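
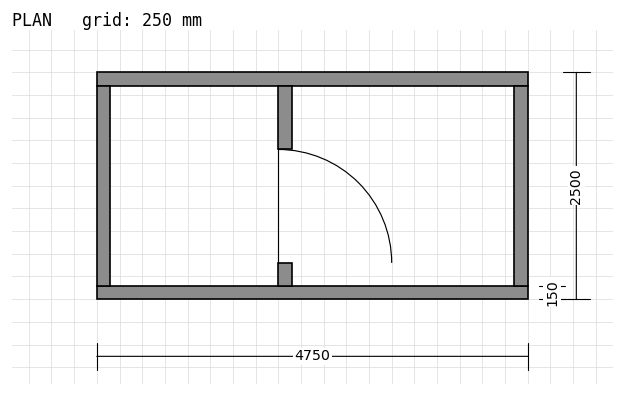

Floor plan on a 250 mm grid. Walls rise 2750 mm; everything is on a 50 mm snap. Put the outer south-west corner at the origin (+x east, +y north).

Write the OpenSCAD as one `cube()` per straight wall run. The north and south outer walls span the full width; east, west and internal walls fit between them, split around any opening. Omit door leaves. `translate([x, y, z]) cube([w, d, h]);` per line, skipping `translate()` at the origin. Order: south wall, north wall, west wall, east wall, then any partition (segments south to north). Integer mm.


cube([4750, 150, 2750]);
translate([0, 2350, 0]) cube([4750, 150, 2750]);
translate([0, 150, 0]) cube([150, 2200, 2750]);
translate([4600, 150, 0]) cube([150, 2200, 2750]);
translate([2000, 150, 0]) cube([150, 250, 2750]);
translate([2000, 1650, 0]) cube([150, 700, 2750]);


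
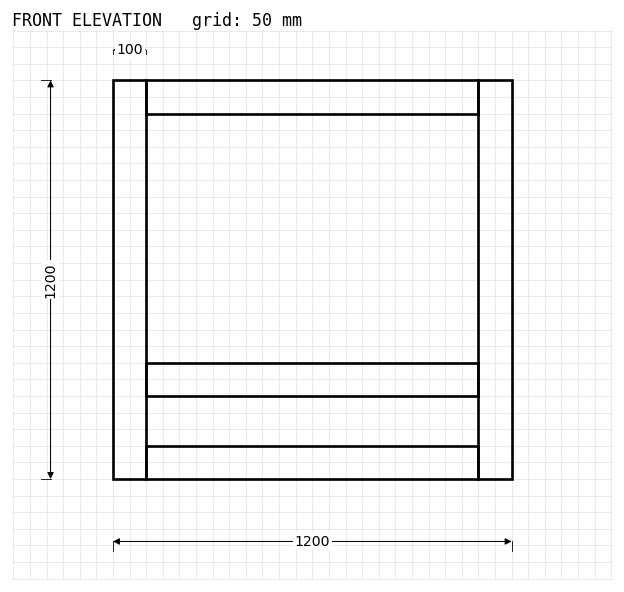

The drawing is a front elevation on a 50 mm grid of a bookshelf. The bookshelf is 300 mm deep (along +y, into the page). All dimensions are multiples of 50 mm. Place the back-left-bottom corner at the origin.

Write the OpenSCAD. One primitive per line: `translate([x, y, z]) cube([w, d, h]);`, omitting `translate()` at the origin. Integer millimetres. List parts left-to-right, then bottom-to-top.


cube([100, 300, 1200]);
translate([100, 0, 0]) cube([1000, 300, 100]);
translate([100, 0, 250]) cube([1000, 300, 100]);
translate([100, 0, 1100]) cube([1000, 300, 100]);
translate([1100, 0, 0]) cube([100, 300, 1200]);


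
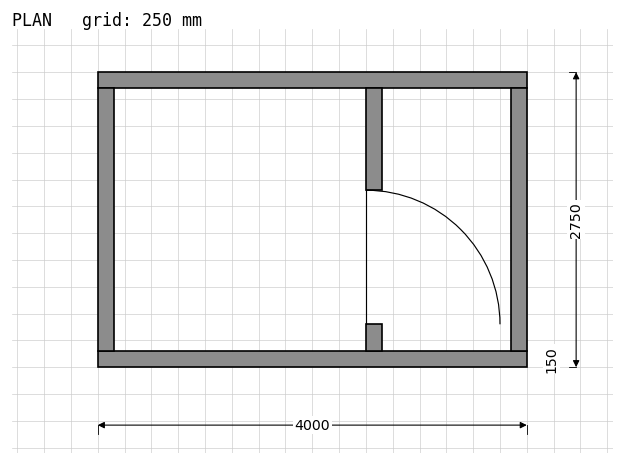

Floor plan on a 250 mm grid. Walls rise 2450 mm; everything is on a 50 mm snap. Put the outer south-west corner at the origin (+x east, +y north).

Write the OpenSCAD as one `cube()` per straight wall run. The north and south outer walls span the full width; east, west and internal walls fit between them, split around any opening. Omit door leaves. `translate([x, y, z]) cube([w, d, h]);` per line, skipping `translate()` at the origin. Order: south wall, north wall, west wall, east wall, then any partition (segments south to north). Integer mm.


cube([4000, 150, 2450]);
translate([0, 2600, 0]) cube([4000, 150, 2450]);
translate([0, 150, 0]) cube([150, 2450, 2450]);
translate([3850, 150, 0]) cube([150, 2450, 2450]);
translate([2500, 150, 0]) cube([150, 250, 2450]);
translate([2500, 1650, 0]) cube([150, 950, 2450]);


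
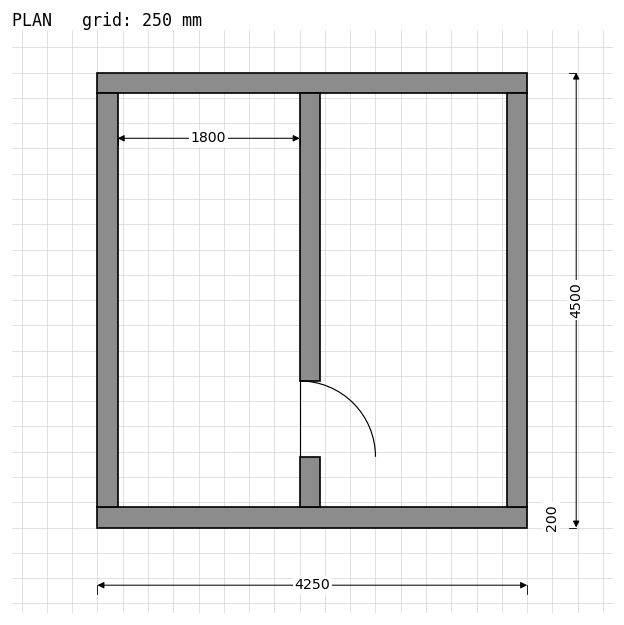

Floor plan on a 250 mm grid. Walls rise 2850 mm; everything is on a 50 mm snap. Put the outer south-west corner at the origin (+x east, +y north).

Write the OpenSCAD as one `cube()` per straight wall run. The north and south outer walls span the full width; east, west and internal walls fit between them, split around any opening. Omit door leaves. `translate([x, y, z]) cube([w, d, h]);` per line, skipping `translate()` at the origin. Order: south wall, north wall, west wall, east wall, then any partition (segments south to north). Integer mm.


cube([4250, 200, 2850]);
translate([0, 4300, 0]) cube([4250, 200, 2850]);
translate([0, 200, 0]) cube([200, 4100, 2850]);
translate([4050, 200, 0]) cube([200, 4100, 2850]);
translate([2000, 200, 0]) cube([200, 500, 2850]);
translate([2000, 1450, 0]) cube([200, 2850, 2850]);


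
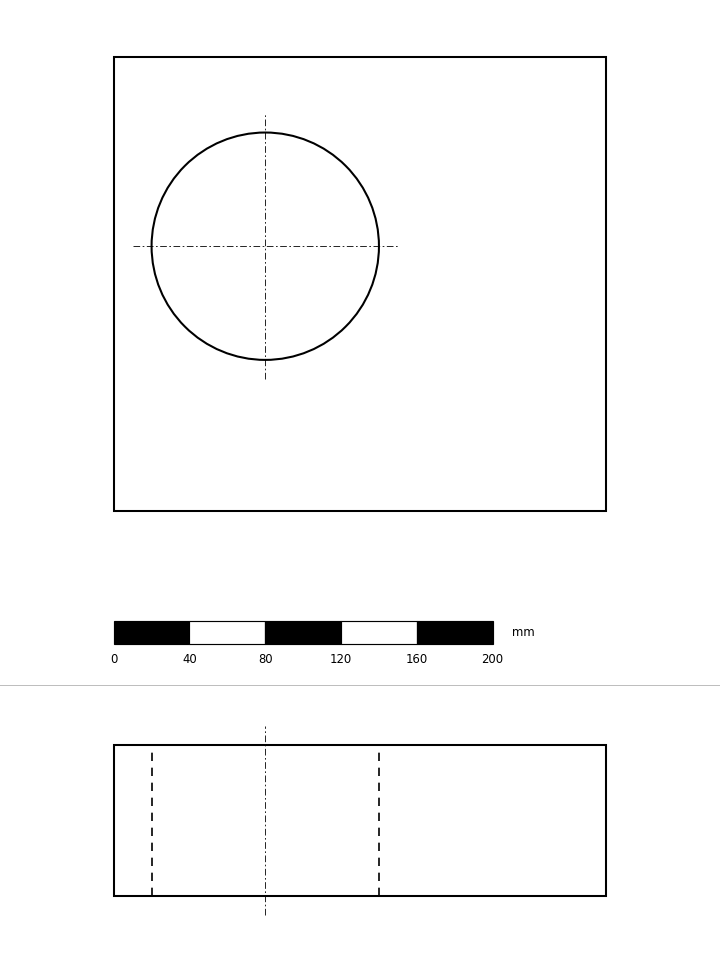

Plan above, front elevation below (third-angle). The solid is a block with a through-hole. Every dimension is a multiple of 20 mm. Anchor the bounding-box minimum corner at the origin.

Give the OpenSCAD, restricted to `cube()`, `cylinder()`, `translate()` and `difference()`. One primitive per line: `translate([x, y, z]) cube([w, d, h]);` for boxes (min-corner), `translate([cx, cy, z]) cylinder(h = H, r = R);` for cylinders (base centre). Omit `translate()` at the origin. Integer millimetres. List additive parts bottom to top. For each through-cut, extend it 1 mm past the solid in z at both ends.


difference() {
  cube([260, 240, 80]);
  translate([80, 140, -1]) cylinder(h = 82, r = 60);
}


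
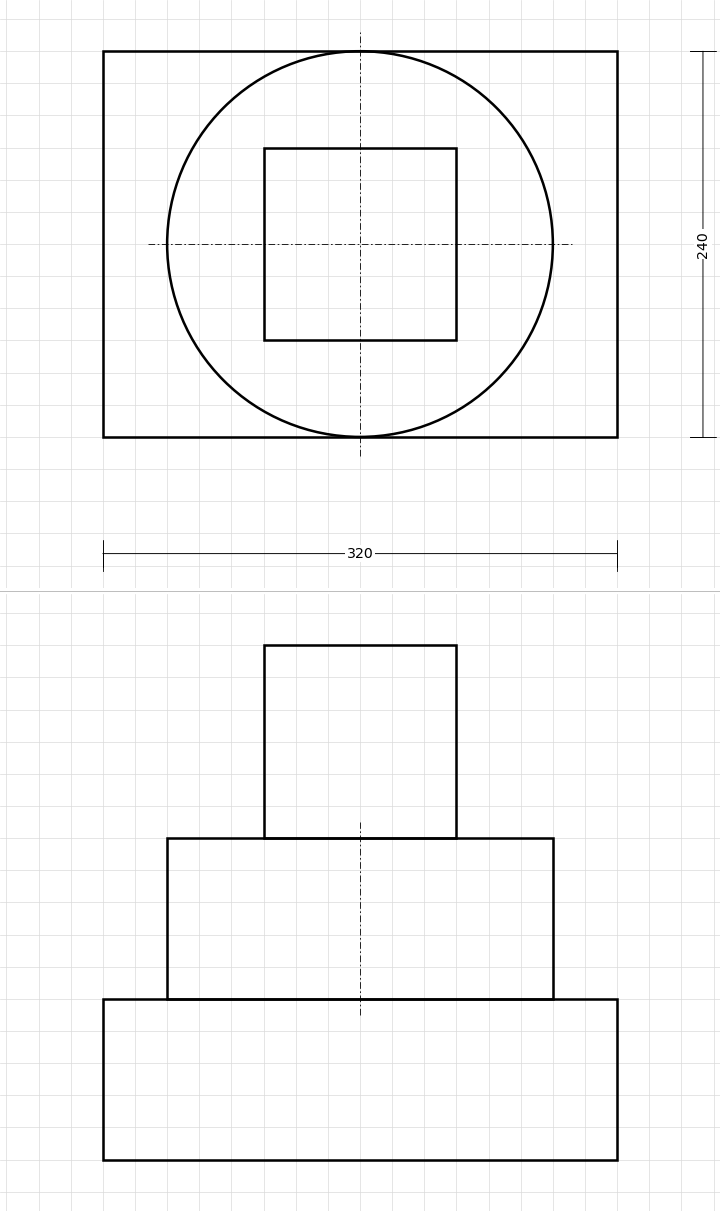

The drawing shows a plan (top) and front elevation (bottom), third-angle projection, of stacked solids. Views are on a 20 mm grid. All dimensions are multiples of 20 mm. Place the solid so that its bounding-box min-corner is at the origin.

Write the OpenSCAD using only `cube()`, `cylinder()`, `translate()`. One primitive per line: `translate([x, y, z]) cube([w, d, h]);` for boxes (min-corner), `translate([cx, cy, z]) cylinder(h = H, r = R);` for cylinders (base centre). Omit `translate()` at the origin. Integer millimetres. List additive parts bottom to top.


cube([320, 240, 100]);
translate([160, 120, 100]) cylinder(h = 100, r = 120);
translate([100, 60, 200]) cube([120, 120, 120]);


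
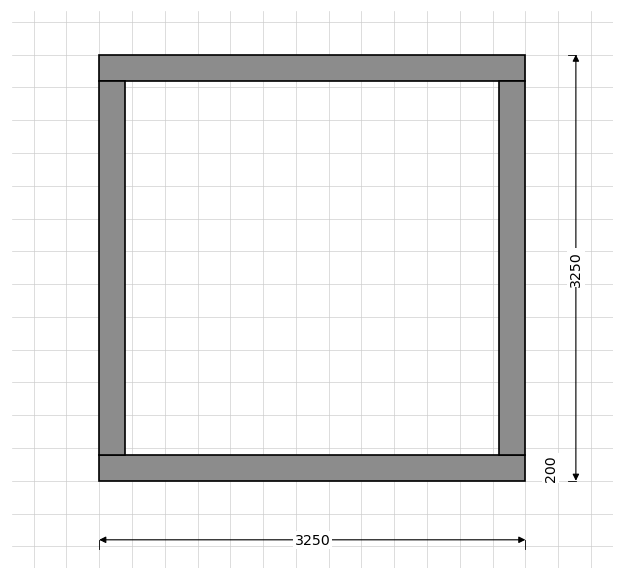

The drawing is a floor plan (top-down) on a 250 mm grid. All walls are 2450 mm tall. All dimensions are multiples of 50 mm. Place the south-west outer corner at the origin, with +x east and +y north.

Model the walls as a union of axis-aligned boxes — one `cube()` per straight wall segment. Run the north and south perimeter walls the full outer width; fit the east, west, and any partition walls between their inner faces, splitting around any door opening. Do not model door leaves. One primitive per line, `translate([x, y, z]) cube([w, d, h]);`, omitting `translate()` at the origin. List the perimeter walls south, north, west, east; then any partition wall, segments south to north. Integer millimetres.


cube([3250, 200, 2450]);
translate([0, 3050, 0]) cube([3250, 200, 2450]);
translate([0, 200, 0]) cube([200, 2850, 2450]);
translate([3050, 200, 0]) cube([200, 2850, 2450]);


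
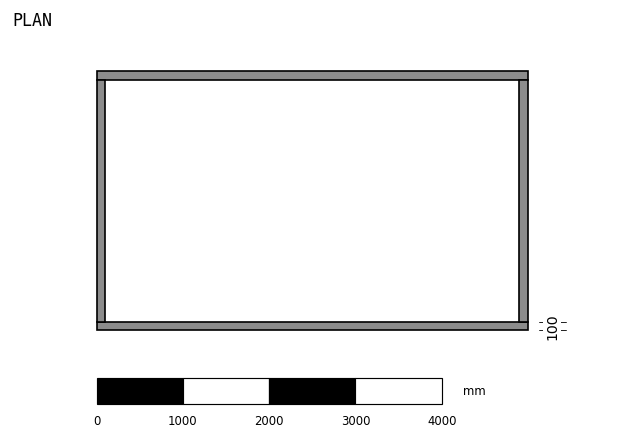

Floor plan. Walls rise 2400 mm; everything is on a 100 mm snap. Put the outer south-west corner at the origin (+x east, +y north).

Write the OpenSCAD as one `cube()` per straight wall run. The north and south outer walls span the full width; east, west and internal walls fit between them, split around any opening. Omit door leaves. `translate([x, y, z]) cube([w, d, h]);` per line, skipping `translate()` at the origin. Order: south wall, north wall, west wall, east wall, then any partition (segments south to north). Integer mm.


cube([5000, 100, 2400]);
translate([0, 2900, 0]) cube([5000, 100, 2400]);
translate([0, 100, 0]) cube([100, 2800, 2400]);
translate([4900, 100, 0]) cube([100, 2800, 2400]);


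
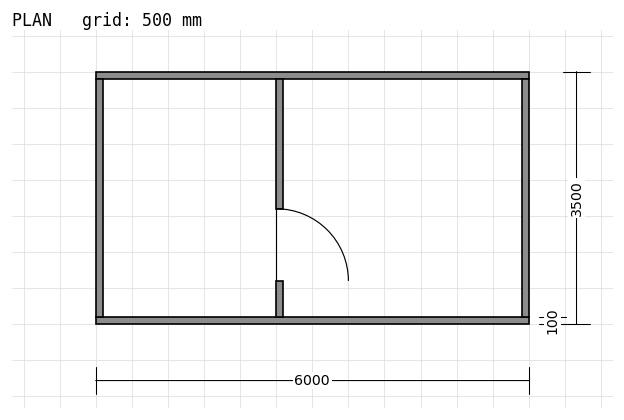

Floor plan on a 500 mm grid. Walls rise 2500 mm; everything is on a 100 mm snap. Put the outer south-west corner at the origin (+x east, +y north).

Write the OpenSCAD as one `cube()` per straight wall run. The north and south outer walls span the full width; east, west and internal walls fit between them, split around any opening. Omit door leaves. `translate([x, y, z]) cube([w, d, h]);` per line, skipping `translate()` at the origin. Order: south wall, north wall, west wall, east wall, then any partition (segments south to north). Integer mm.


cube([6000, 100, 2500]);
translate([0, 3400, 0]) cube([6000, 100, 2500]);
translate([0, 100, 0]) cube([100, 3300, 2500]);
translate([5900, 100, 0]) cube([100, 3300, 2500]);
translate([2500, 100, 0]) cube([100, 500, 2500]);
translate([2500, 1600, 0]) cube([100, 1800, 2500]);


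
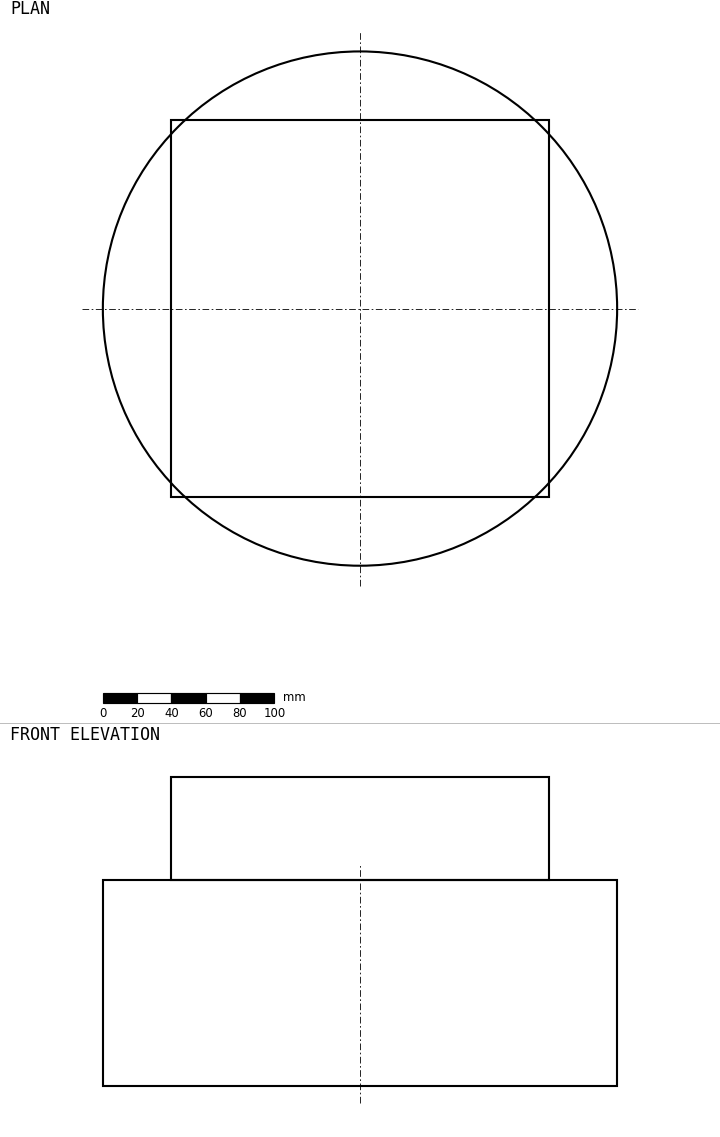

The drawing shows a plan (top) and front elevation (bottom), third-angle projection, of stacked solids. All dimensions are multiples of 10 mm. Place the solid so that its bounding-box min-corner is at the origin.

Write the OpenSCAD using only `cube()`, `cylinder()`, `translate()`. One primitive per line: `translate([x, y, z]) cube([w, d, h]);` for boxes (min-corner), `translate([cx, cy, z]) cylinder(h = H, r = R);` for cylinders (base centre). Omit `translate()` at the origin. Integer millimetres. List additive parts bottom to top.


translate([150, 150, 0]) cylinder(h = 120, r = 150);
translate([40, 40, 120]) cube([220, 220, 60]);


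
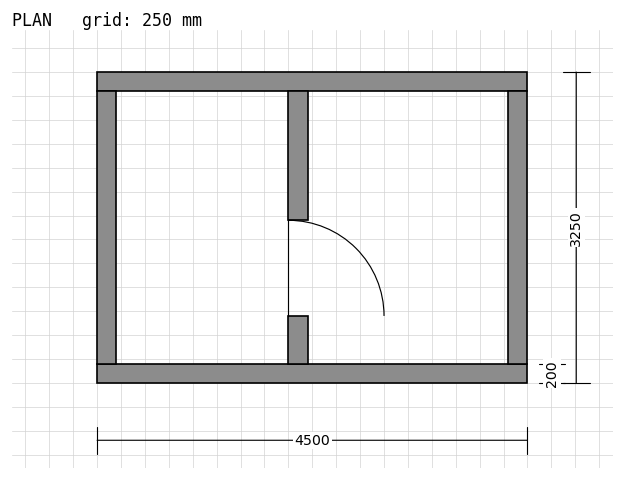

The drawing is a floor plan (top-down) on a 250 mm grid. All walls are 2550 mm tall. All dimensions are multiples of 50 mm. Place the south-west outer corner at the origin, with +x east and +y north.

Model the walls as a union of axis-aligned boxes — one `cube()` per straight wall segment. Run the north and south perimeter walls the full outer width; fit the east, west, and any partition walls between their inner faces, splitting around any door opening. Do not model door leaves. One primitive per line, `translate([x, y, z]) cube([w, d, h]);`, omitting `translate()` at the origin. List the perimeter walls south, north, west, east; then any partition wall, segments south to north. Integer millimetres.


cube([4500, 200, 2550]);
translate([0, 3050, 0]) cube([4500, 200, 2550]);
translate([0, 200, 0]) cube([200, 2850, 2550]);
translate([4300, 200, 0]) cube([200, 2850, 2550]);
translate([2000, 200, 0]) cube([200, 500, 2550]);
translate([2000, 1700, 0]) cube([200, 1350, 2550]);


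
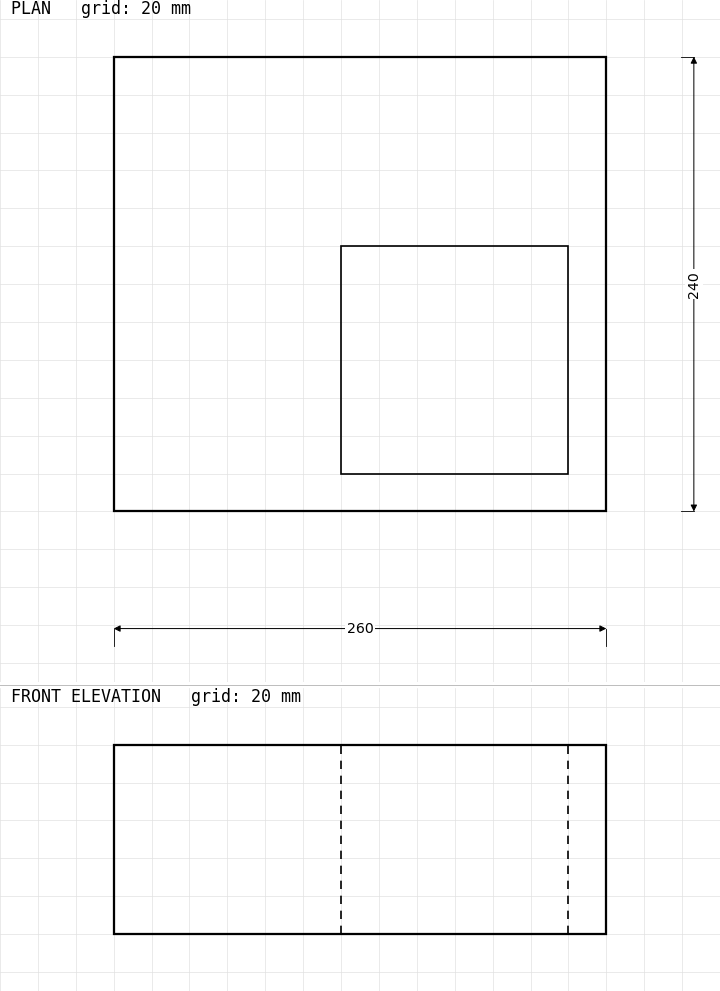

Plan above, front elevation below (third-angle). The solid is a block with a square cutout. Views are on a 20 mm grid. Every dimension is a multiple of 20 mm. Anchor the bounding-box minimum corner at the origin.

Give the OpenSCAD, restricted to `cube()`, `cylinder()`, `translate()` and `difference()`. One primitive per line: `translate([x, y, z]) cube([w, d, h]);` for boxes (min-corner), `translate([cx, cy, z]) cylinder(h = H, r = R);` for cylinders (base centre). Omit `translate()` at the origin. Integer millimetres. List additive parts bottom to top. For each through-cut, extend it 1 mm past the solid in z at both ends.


difference() {
  cube([260, 240, 100]);
  translate([120, 20, -1]) cube([120, 120, 102]);
}


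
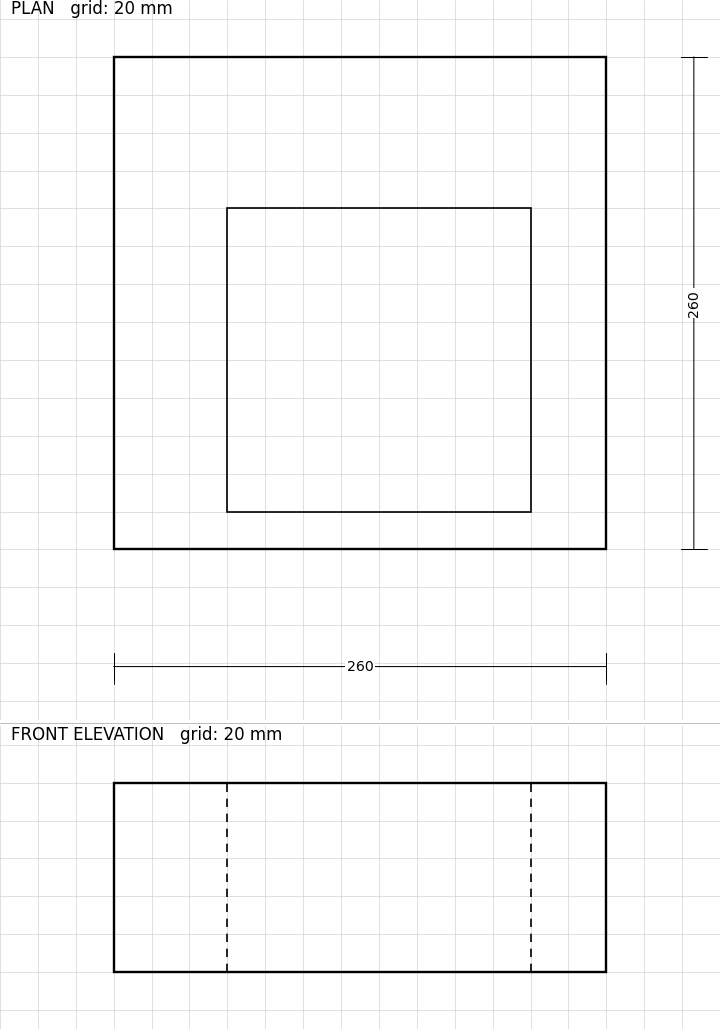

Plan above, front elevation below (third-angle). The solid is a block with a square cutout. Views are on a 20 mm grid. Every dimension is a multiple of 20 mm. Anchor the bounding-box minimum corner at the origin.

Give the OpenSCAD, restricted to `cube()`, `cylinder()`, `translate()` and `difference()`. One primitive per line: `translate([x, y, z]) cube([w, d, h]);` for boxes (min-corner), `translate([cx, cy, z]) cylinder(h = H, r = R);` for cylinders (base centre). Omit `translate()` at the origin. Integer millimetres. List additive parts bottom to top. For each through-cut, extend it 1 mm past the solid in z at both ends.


difference() {
  cube([260, 260, 100]);
  translate([60, 20, -1]) cube([160, 160, 102]);
}


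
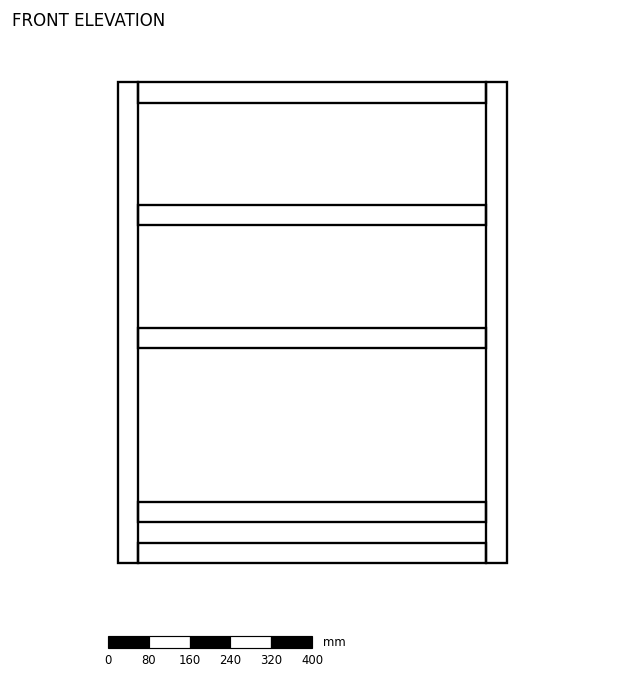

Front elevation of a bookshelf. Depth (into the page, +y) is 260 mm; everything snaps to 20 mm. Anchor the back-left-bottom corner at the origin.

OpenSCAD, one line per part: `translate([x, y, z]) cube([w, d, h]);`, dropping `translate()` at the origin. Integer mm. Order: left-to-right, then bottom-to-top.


cube([40, 260, 940]);
translate([40, 0, 0]) cube([680, 260, 40]);
translate([40, 0, 80]) cube([680, 260, 40]);
translate([40, 0, 420]) cube([680, 260, 40]);
translate([40, 0, 660]) cube([680, 260, 40]);
translate([40, 0, 900]) cube([680, 260, 40]);
translate([720, 0, 0]) cube([40, 260, 940]);


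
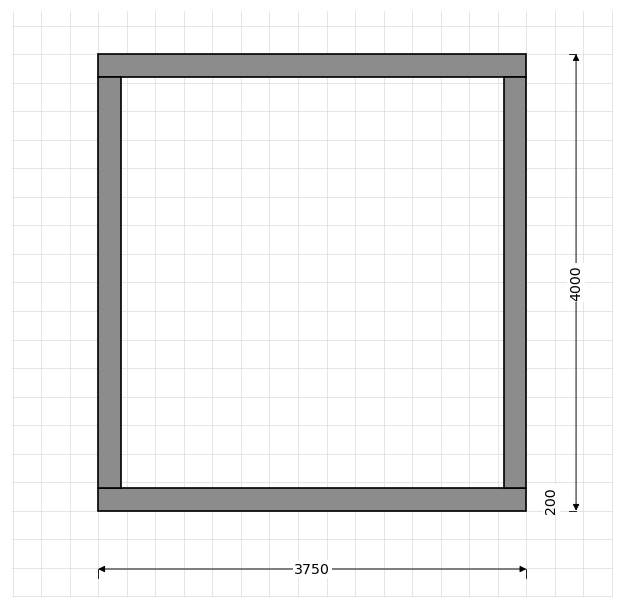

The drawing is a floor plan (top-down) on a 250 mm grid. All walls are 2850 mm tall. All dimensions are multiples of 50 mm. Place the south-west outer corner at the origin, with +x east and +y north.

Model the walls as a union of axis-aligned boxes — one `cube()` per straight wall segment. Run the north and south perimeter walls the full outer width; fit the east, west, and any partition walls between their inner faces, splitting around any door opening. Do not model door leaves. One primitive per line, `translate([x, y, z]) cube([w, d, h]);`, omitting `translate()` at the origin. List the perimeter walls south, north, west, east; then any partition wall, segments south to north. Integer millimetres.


cube([3750, 200, 2850]);
translate([0, 3800, 0]) cube([3750, 200, 2850]);
translate([0, 200, 0]) cube([200, 3600, 2850]);
translate([3550, 200, 0]) cube([200, 3600, 2850]);


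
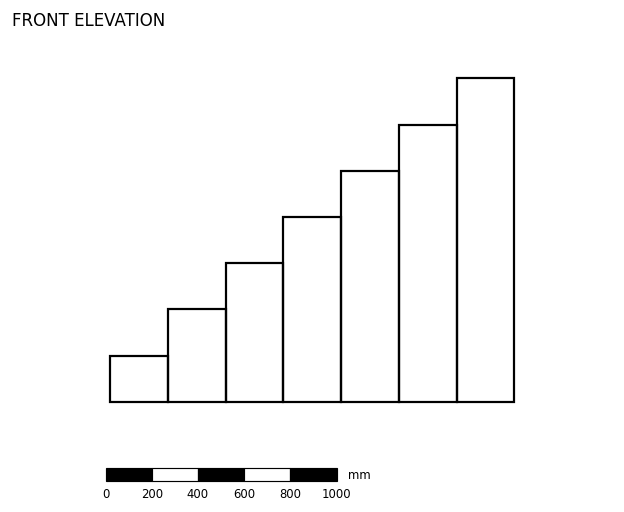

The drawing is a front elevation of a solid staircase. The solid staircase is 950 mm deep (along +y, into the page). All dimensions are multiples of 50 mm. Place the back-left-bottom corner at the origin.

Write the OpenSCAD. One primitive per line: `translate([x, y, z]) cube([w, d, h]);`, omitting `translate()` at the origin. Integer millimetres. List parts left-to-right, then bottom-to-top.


cube([250, 950, 200]);
translate([250, 0, 0]) cube([250, 950, 400]);
translate([500, 0, 0]) cube([250, 950, 600]);
translate([750, 0, 0]) cube([250, 950, 800]);
translate([1000, 0, 0]) cube([250, 950, 1000]);
translate([1250, 0, 0]) cube([250, 950, 1200]);
translate([1500, 0, 0]) cube([250, 950, 1400]);


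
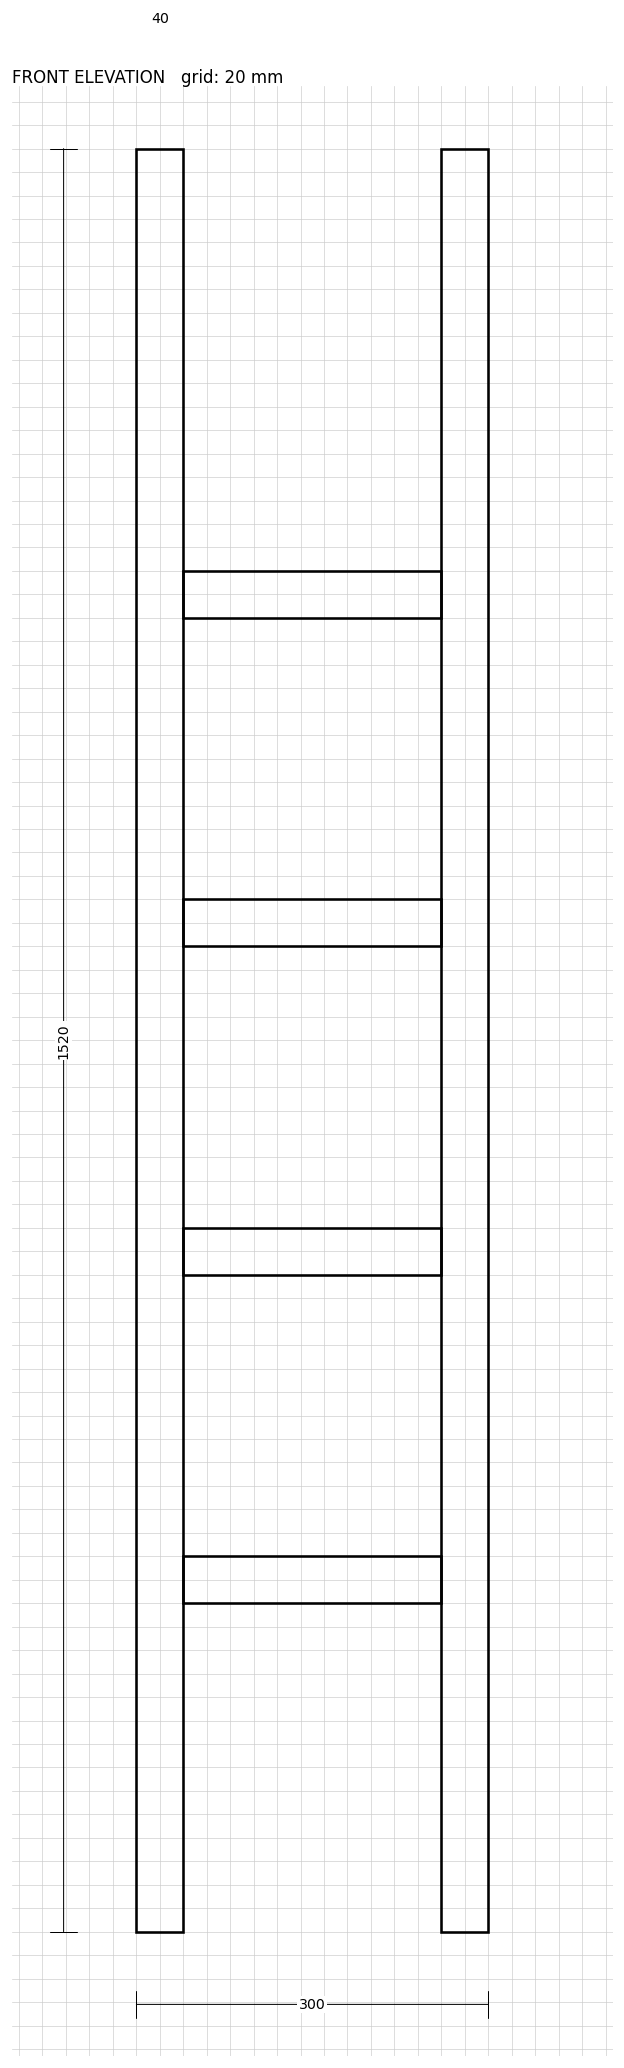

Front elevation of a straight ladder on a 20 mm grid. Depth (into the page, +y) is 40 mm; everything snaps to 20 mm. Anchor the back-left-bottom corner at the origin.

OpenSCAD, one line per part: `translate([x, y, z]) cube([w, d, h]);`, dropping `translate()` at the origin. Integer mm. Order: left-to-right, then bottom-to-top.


cube([40, 40, 1520]);
translate([40, 0, 280]) cube([220, 40, 40]);
translate([40, 0, 560]) cube([220, 40, 40]);
translate([40, 0, 840]) cube([220, 40, 40]);
translate([40, 0, 1120]) cube([220, 40, 40]);
translate([260, 0, 0]) cube([40, 40, 1520]);


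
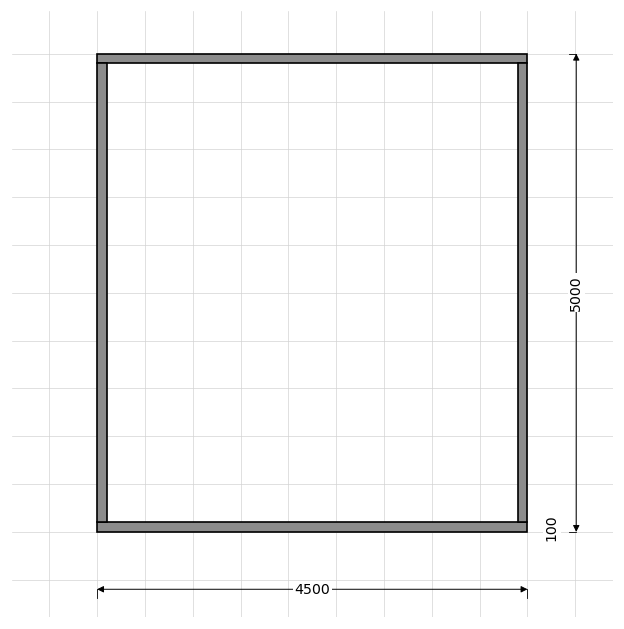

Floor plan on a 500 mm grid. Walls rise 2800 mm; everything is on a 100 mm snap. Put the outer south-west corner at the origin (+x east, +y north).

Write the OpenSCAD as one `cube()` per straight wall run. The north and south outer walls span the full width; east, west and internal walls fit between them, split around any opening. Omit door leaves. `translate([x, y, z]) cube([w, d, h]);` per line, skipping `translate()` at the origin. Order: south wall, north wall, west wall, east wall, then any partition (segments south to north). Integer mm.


cube([4500, 100, 2800]);
translate([0, 4900, 0]) cube([4500, 100, 2800]);
translate([0, 100, 0]) cube([100, 4800, 2800]);
translate([4400, 100, 0]) cube([100, 4800, 2800]);


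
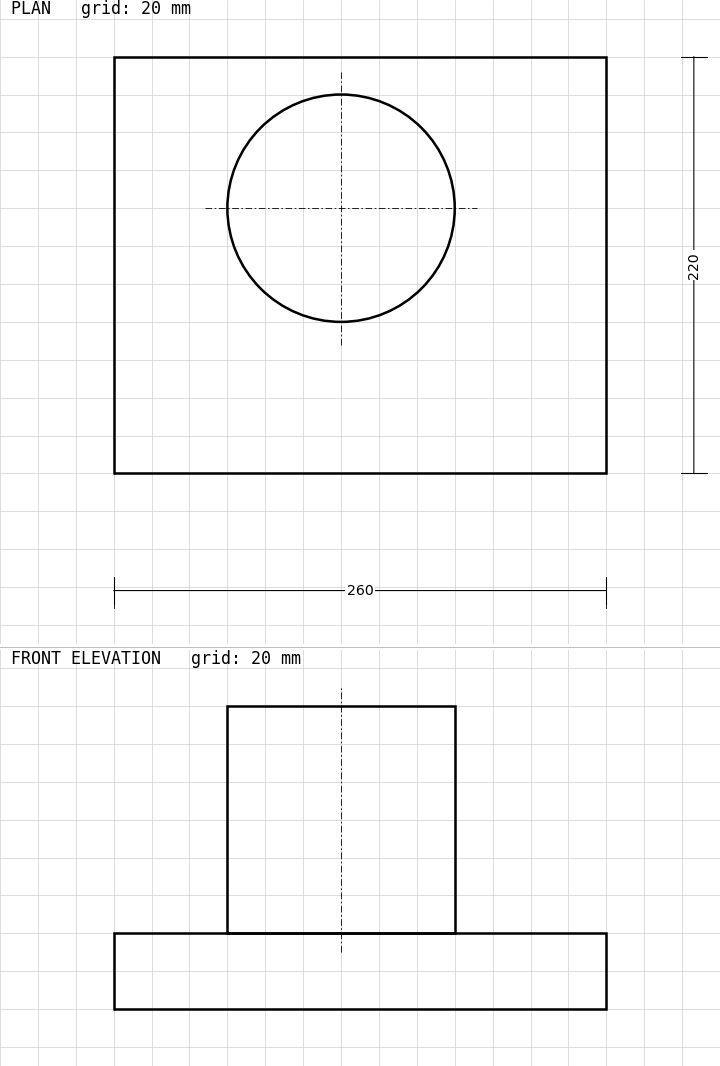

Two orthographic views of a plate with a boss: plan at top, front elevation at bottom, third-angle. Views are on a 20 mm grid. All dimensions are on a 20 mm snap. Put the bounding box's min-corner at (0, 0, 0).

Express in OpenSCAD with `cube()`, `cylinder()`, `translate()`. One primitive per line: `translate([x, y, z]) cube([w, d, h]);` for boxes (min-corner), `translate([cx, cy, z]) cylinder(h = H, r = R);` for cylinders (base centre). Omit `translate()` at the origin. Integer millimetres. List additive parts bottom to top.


cube([260, 220, 40]);
translate([120, 140, 40]) cylinder(h = 120, r = 60);


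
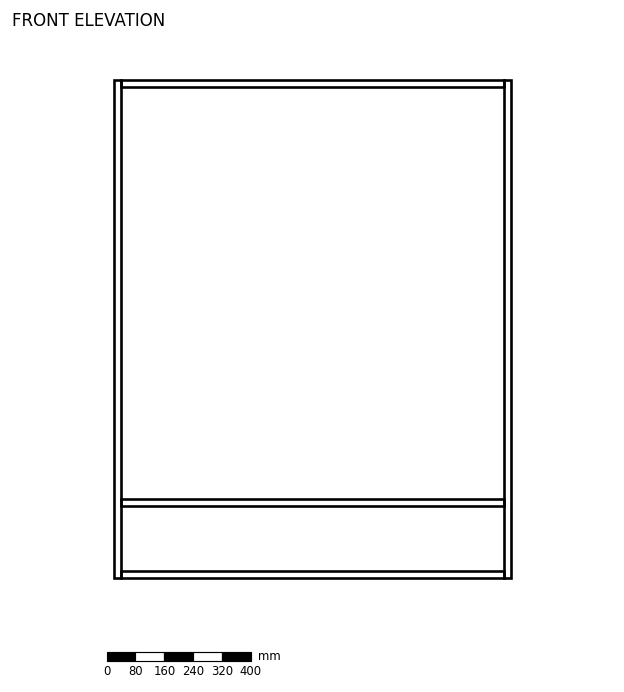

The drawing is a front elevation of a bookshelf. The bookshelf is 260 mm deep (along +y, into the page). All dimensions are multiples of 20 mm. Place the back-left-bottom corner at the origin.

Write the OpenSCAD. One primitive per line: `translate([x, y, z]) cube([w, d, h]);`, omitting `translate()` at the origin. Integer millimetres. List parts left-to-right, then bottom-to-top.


cube([20, 260, 1380]);
translate([20, 0, 0]) cube([1060, 260, 20]);
translate([20, 0, 200]) cube([1060, 260, 20]);
translate([20, 0, 1360]) cube([1060, 260, 20]);
translate([1080, 0, 0]) cube([20, 260, 1380]);


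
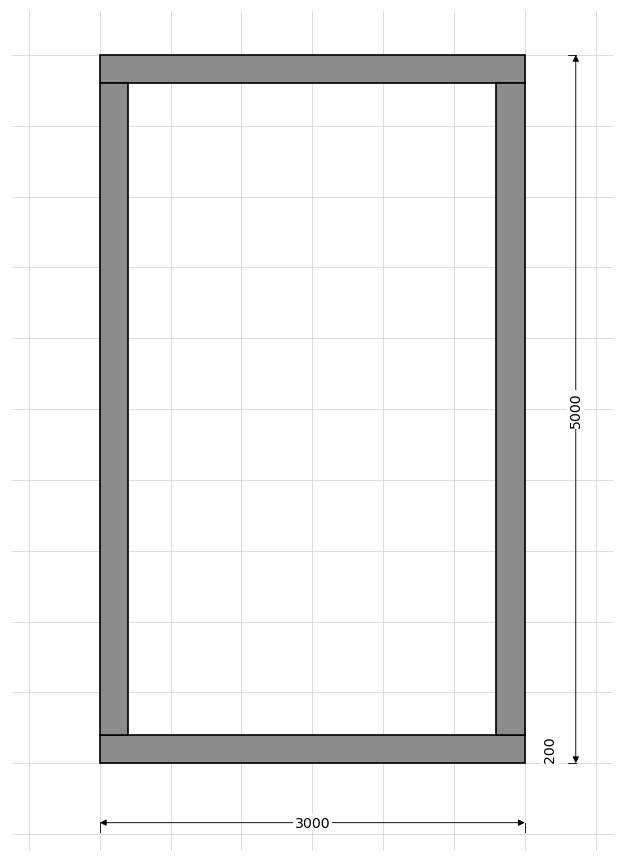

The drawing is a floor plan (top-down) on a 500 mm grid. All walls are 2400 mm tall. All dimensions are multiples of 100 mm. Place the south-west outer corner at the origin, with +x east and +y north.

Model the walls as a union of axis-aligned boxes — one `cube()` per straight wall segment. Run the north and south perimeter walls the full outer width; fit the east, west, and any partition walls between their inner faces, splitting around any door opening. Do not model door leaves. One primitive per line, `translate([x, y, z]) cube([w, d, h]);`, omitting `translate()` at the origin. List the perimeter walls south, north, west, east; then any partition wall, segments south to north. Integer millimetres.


cube([3000, 200, 2400]);
translate([0, 4800, 0]) cube([3000, 200, 2400]);
translate([0, 200, 0]) cube([200, 4600, 2400]);
translate([2800, 200, 0]) cube([200, 4600, 2400]);


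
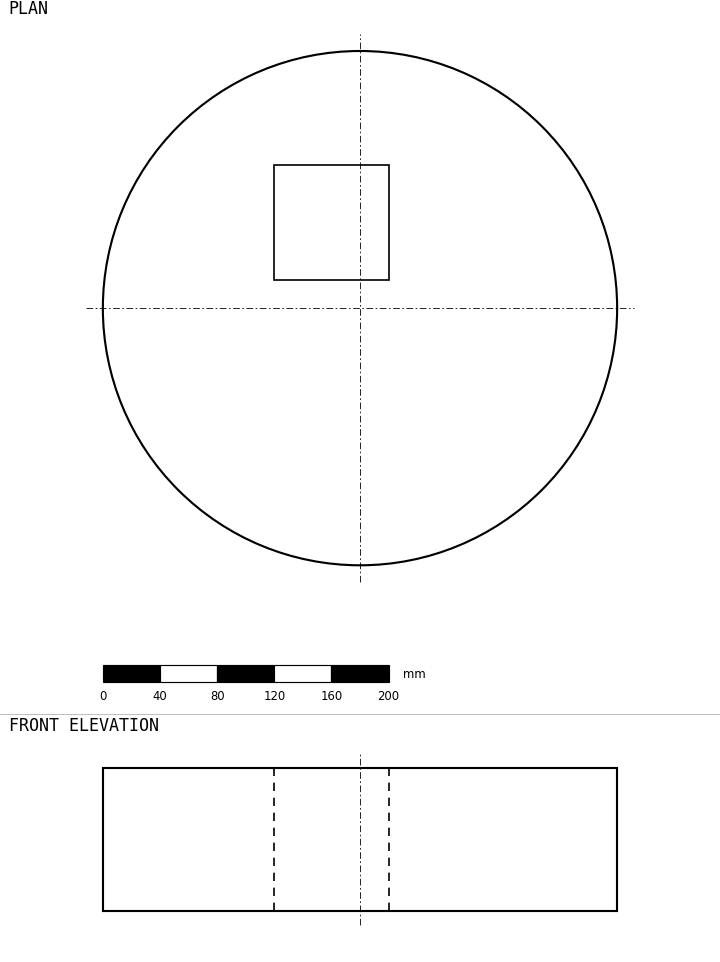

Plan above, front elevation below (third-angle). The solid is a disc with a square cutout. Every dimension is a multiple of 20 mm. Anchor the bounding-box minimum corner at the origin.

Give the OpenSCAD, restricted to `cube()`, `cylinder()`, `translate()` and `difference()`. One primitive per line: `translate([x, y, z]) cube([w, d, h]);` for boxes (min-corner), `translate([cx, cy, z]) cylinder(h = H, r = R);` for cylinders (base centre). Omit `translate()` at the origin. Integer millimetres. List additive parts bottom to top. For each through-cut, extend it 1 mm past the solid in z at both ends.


difference() {
  translate([180, 180, 0]) cylinder(h = 100, r = 180);
  translate([120, 200, -1]) cube([80, 80, 102]);
}


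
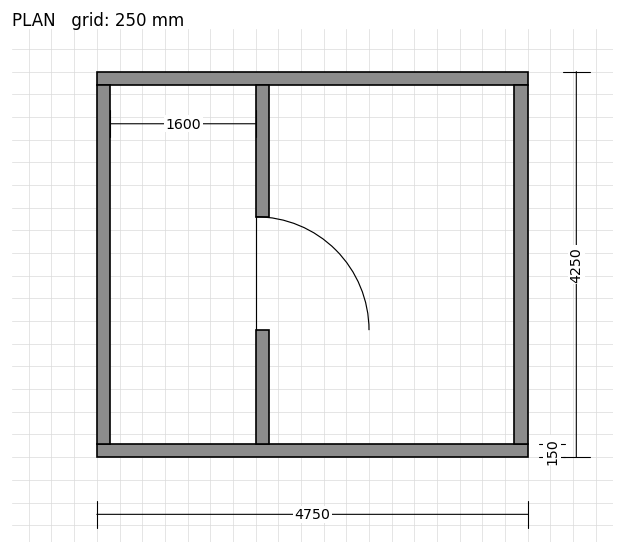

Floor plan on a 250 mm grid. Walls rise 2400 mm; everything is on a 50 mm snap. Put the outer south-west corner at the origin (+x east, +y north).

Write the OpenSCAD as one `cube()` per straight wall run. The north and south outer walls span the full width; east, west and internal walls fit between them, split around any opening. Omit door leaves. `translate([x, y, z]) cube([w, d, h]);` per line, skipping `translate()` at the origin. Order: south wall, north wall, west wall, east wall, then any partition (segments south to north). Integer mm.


cube([4750, 150, 2400]);
translate([0, 4100, 0]) cube([4750, 150, 2400]);
translate([0, 150, 0]) cube([150, 3950, 2400]);
translate([4600, 150, 0]) cube([150, 3950, 2400]);
translate([1750, 150, 0]) cube([150, 1250, 2400]);
translate([1750, 2650, 0]) cube([150, 1450, 2400]);


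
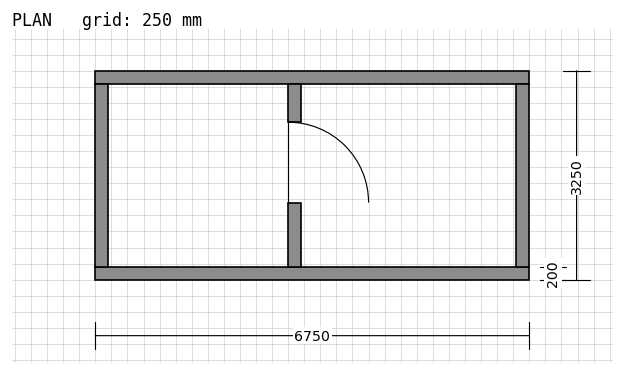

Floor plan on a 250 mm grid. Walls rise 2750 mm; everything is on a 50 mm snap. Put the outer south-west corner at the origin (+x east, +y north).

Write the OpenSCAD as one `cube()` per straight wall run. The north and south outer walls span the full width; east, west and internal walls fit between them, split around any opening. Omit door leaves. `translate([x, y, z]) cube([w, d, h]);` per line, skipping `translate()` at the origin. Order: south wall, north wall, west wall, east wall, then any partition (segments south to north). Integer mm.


cube([6750, 200, 2750]);
translate([0, 3050, 0]) cube([6750, 200, 2750]);
translate([0, 200, 0]) cube([200, 2850, 2750]);
translate([6550, 200, 0]) cube([200, 2850, 2750]);
translate([3000, 200, 0]) cube([200, 1000, 2750]);
translate([3000, 2450, 0]) cube([200, 600, 2750]);


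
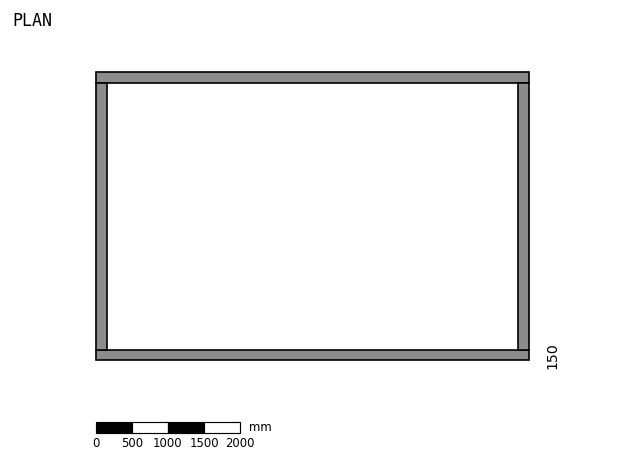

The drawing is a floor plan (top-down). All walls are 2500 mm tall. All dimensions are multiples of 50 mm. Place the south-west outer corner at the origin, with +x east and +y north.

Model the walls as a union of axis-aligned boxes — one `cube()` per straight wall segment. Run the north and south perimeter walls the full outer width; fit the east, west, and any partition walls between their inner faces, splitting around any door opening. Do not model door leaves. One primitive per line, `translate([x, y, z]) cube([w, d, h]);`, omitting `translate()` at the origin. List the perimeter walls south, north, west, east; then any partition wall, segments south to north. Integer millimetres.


cube([6000, 150, 2500]);
translate([0, 3850, 0]) cube([6000, 150, 2500]);
translate([0, 150, 0]) cube([150, 3700, 2500]);
translate([5850, 150, 0]) cube([150, 3700, 2500]);


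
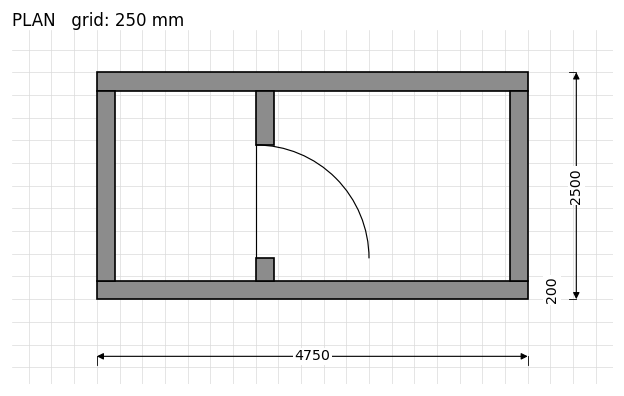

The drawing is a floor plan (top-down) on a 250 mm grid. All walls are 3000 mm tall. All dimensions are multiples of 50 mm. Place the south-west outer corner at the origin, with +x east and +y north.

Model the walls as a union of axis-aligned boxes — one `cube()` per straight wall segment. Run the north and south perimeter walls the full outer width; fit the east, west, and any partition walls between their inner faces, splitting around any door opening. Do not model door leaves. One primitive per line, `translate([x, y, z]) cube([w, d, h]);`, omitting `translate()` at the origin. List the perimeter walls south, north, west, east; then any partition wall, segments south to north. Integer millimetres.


cube([4750, 200, 3000]);
translate([0, 2300, 0]) cube([4750, 200, 3000]);
translate([0, 200, 0]) cube([200, 2100, 3000]);
translate([4550, 200, 0]) cube([200, 2100, 3000]);
translate([1750, 200, 0]) cube([200, 250, 3000]);
translate([1750, 1700, 0]) cube([200, 600, 3000]);


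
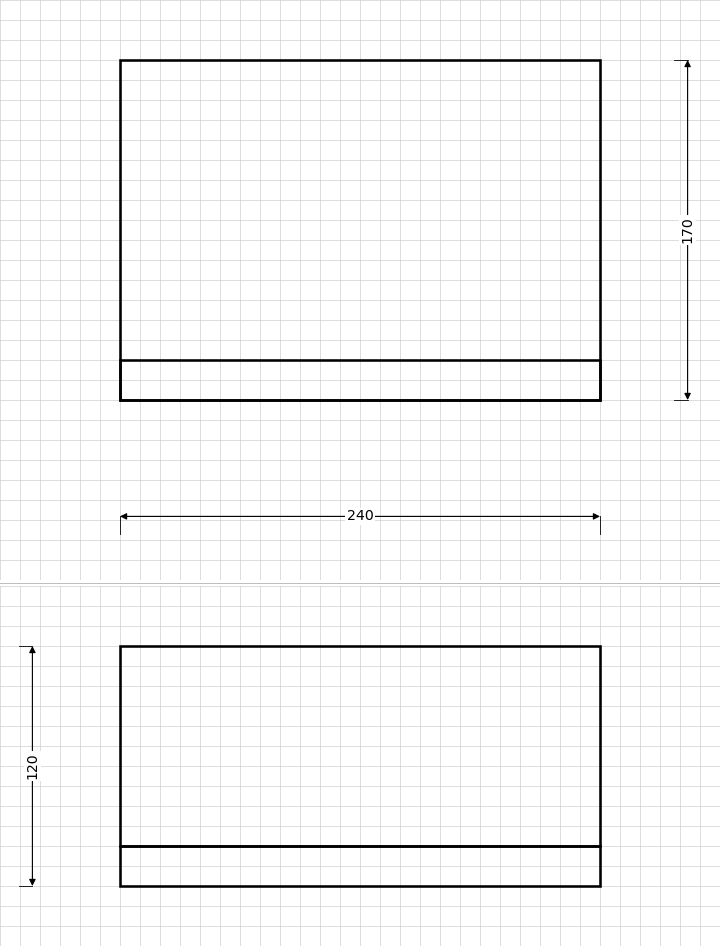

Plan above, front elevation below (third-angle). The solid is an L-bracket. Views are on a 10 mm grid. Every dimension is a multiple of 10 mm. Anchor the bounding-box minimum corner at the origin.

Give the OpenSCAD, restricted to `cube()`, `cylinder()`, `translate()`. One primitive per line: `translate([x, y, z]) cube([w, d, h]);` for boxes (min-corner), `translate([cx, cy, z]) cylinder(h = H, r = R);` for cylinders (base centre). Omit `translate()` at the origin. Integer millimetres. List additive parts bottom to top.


cube([240, 170, 20]);
translate([0, 0, 20]) cube([240, 20, 100]);


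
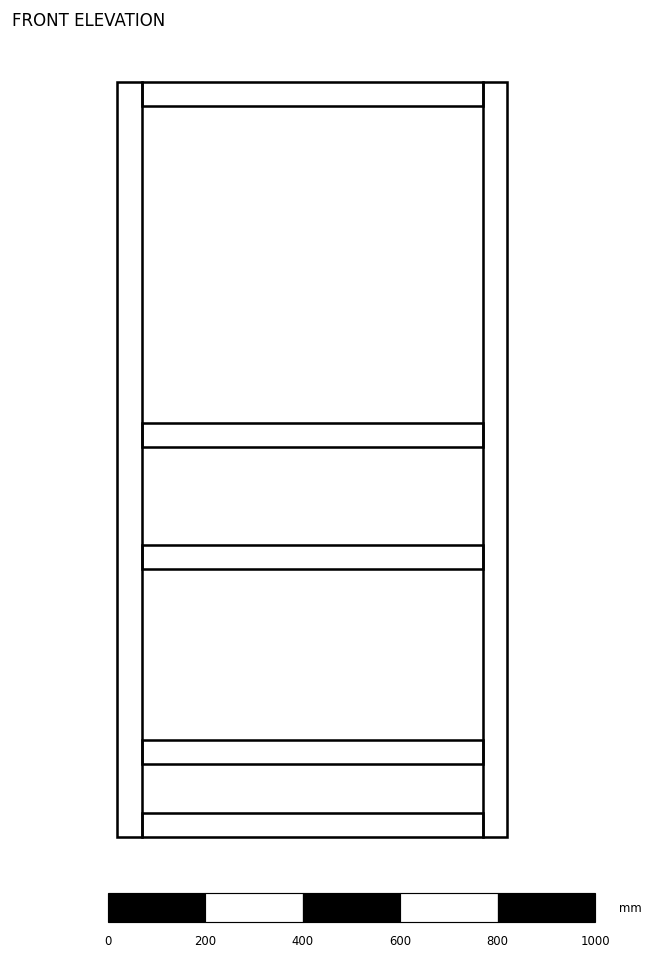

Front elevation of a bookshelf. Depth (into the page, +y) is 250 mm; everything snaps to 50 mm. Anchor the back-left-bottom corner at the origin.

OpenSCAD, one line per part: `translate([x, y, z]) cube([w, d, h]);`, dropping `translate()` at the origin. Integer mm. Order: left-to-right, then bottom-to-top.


cube([50, 250, 1550]);
translate([50, 0, 0]) cube([700, 250, 50]);
translate([50, 0, 150]) cube([700, 250, 50]);
translate([50, 0, 550]) cube([700, 250, 50]);
translate([50, 0, 800]) cube([700, 250, 50]);
translate([50, 0, 1500]) cube([700, 250, 50]);
translate([750, 0, 0]) cube([50, 250, 1550]);


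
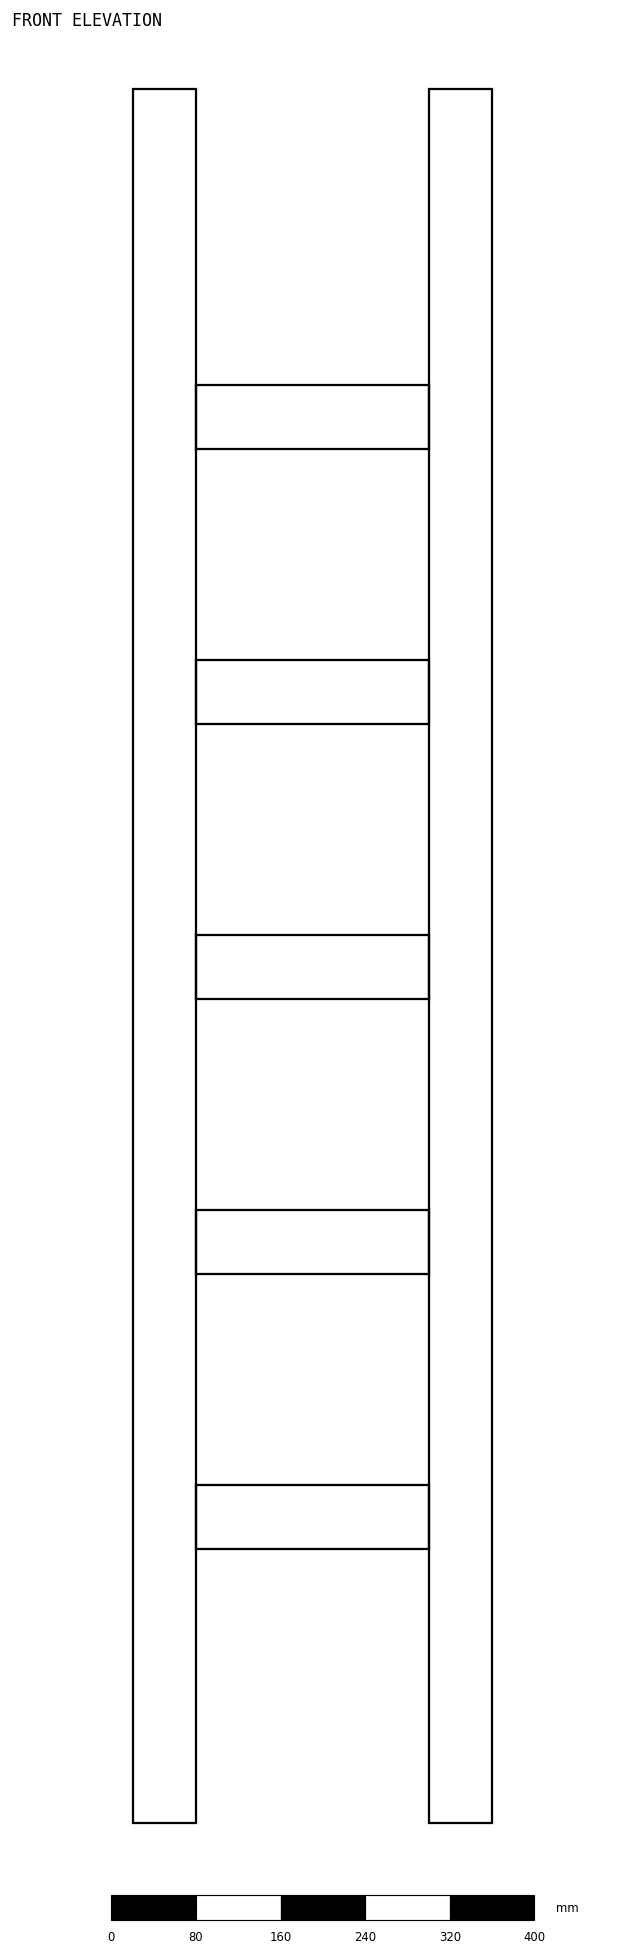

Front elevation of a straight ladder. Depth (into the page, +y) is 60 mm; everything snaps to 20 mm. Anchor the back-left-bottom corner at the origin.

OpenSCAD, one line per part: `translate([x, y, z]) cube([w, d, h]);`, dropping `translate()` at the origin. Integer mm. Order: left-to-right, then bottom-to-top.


cube([60, 60, 1640]);
translate([60, 0, 260]) cube([220, 60, 60]);
translate([60, 0, 520]) cube([220, 60, 60]);
translate([60, 0, 780]) cube([220, 60, 60]);
translate([60, 0, 1040]) cube([220, 60, 60]);
translate([60, 0, 1300]) cube([220, 60, 60]);
translate([280, 0, 0]) cube([60, 60, 1640]);


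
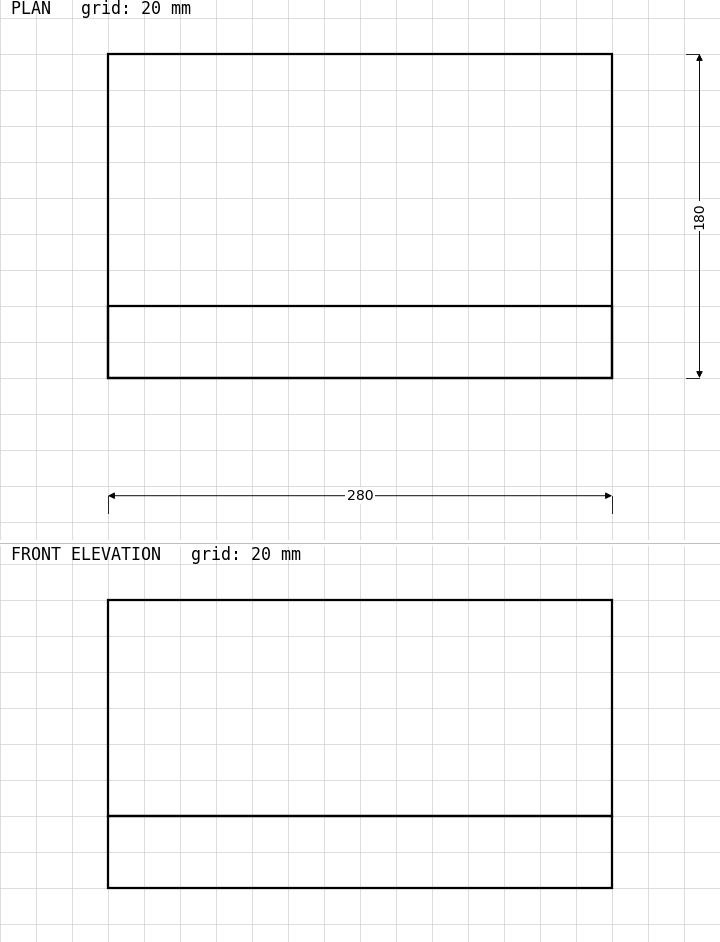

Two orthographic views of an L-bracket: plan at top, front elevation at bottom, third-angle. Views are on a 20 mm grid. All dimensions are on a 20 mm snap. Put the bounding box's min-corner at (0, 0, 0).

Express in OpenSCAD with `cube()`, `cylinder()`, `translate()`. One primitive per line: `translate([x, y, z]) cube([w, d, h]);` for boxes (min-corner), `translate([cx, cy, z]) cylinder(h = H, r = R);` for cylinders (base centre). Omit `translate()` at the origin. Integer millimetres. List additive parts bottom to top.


cube([280, 180, 40]);
translate([0, 0, 40]) cube([280, 40, 120]);


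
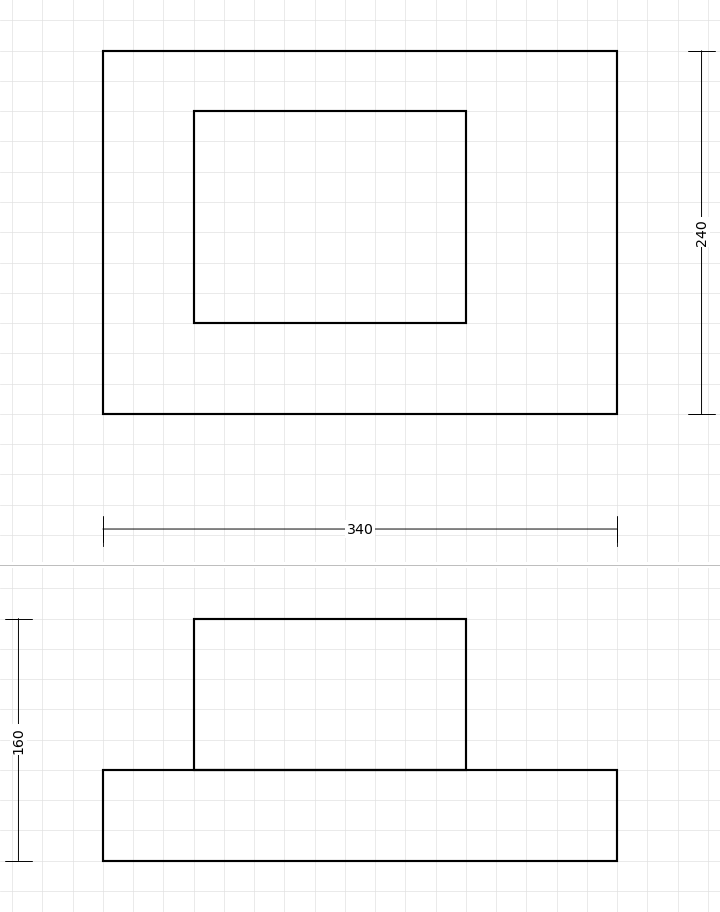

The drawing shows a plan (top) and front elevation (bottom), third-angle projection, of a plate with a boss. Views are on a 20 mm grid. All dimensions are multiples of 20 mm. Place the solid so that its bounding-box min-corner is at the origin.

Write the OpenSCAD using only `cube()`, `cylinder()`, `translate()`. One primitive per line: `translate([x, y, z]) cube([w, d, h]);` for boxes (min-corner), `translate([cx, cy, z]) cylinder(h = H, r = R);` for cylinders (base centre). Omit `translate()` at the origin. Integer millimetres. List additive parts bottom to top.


cube([340, 240, 60]);
translate([60, 60, 60]) cube([180, 140, 100]);


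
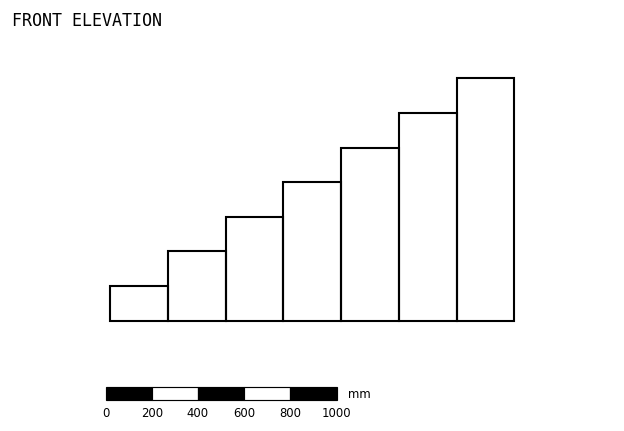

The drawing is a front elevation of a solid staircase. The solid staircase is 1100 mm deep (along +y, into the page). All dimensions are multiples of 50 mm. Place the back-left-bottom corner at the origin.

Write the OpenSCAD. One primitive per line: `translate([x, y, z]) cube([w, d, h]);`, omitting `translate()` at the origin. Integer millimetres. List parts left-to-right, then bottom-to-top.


cube([250, 1100, 150]);
translate([250, 0, 0]) cube([250, 1100, 300]);
translate([500, 0, 0]) cube([250, 1100, 450]);
translate([750, 0, 0]) cube([250, 1100, 600]);
translate([1000, 0, 0]) cube([250, 1100, 750]);
translate([1250, 0, 0]) cube([250, 1100, 900]);
translate([1500, 0, 0]) cube([250, 1100, 1050]);


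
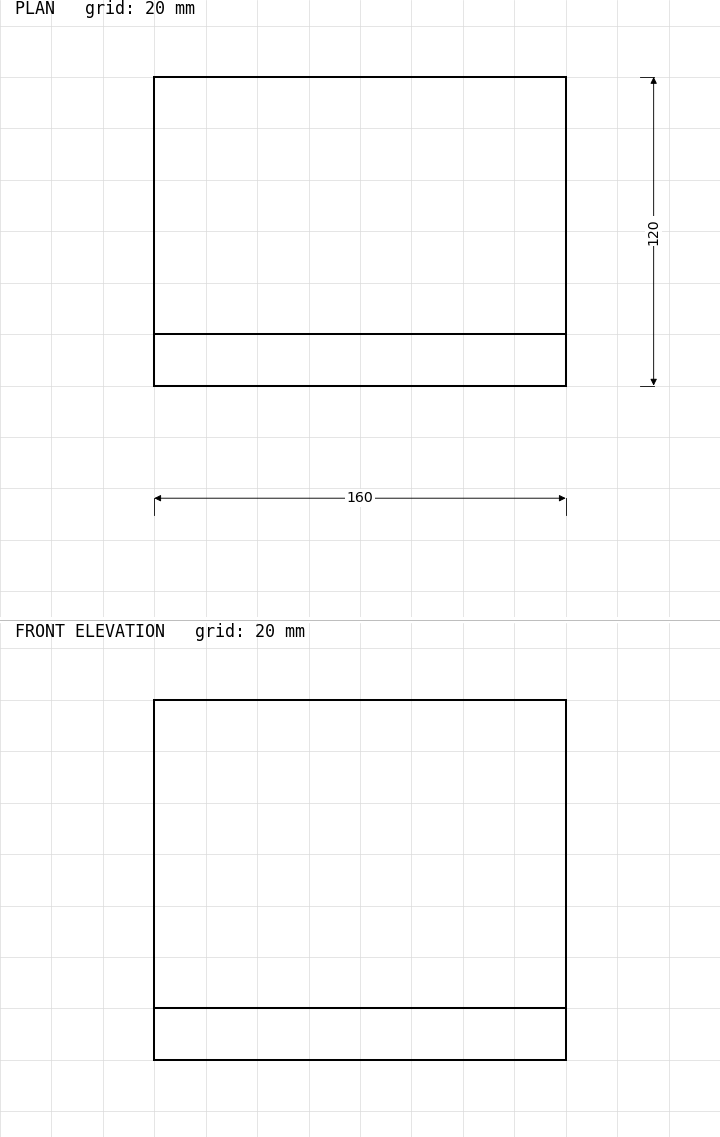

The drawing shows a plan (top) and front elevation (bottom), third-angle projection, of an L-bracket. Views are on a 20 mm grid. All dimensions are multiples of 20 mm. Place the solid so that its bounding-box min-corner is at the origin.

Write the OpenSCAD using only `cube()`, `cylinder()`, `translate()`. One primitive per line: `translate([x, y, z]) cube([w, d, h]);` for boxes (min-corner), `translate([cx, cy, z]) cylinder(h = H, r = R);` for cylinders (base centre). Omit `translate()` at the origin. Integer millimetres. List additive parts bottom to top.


cube([160, 120, 20]);
translate([0, 0, 20]) cube([160, 20, 120]);


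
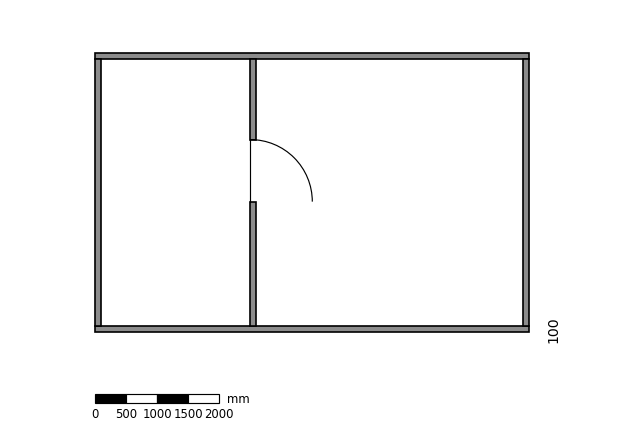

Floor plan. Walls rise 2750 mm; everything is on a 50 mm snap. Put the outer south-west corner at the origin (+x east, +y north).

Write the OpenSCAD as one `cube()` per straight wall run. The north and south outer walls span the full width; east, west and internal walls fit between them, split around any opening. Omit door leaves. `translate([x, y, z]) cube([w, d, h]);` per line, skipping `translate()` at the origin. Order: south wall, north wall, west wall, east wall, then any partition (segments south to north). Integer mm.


cube([7000, 100, 2750]);
translate([0, 4400, 0]) cube([7000, 100, 2750]);
translate([0, 100, 0]) cube([100, 4300, 2750]);
translate([6900, 100, 0]) cube([100, 4300, 2750]);
translate([2500, 100, 0]) cube([100, 2000, 2750]);
translate([2500, 3100, 0]) cube([100, 1300, 2750]);


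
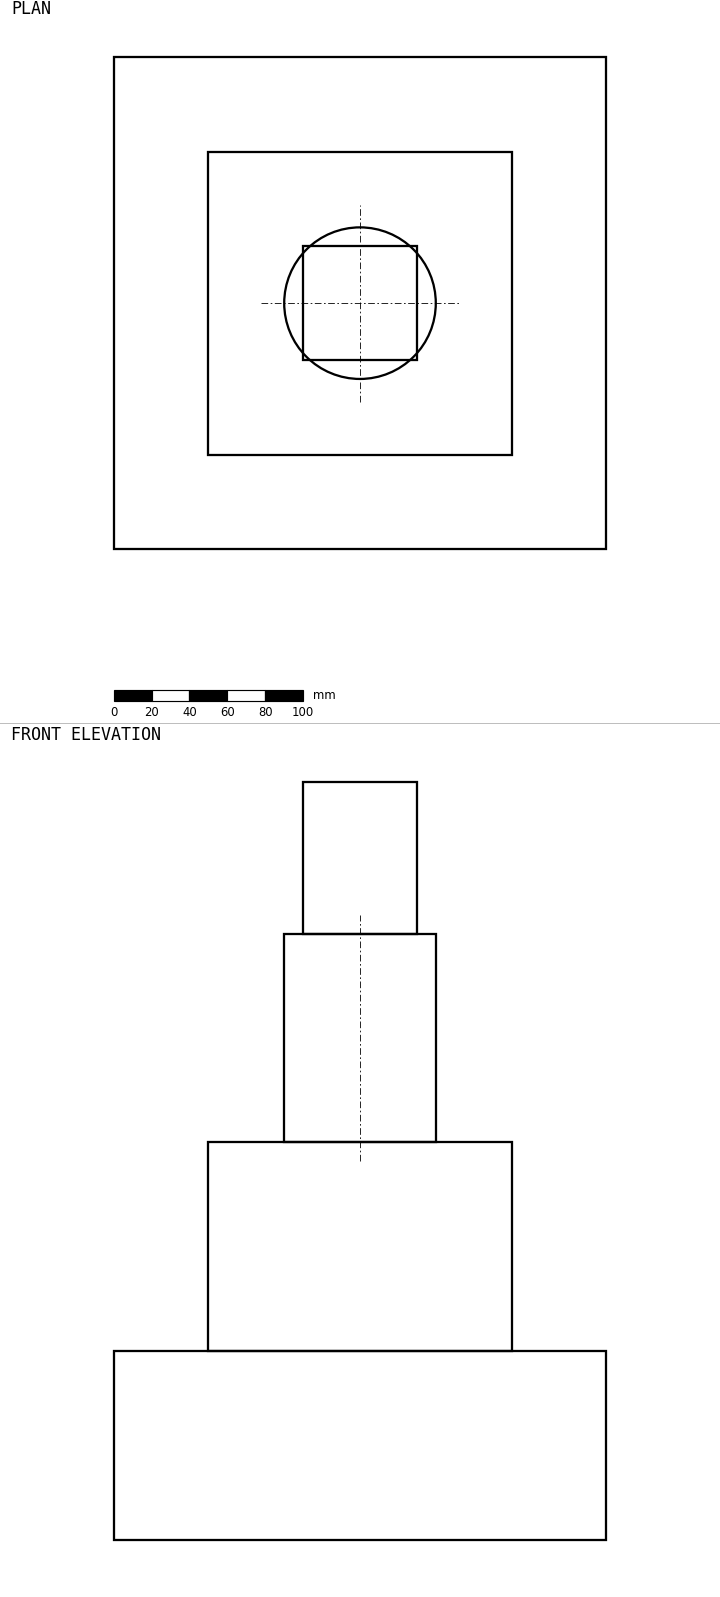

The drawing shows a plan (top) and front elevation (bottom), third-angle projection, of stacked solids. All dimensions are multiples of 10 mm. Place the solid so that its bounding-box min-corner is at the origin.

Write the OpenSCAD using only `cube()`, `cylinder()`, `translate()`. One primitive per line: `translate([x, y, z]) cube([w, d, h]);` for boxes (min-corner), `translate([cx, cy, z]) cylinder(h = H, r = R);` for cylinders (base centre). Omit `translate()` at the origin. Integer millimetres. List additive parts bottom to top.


cube([260, 260, 100]);
translate([50, 50, 100]) cube([160, 160, 110]);
translate([130, 130, 210]) cylinder(h = 110, r = 40);
translate([100, 100, 320]) cube([60, 60, 80]);


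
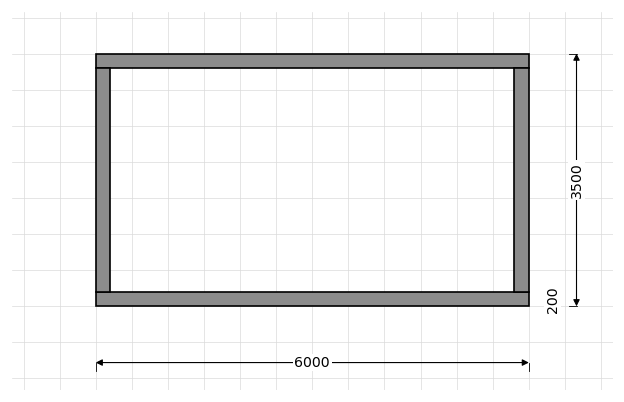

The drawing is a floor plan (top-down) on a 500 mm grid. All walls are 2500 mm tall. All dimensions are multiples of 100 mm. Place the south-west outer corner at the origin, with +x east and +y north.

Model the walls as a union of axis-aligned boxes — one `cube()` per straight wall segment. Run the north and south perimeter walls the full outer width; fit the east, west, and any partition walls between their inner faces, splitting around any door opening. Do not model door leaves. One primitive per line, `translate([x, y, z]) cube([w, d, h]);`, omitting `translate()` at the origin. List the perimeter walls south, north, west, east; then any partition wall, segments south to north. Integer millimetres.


cube([6000, 200, 2500]);
translate([0, 3300, 0]) cube([6000, 200, 2500]);
translate([0, 200, 0]) cube([200, 3100, 2500]);
translate([5800, 200, 0]) cube([200, 3100, 2500]);


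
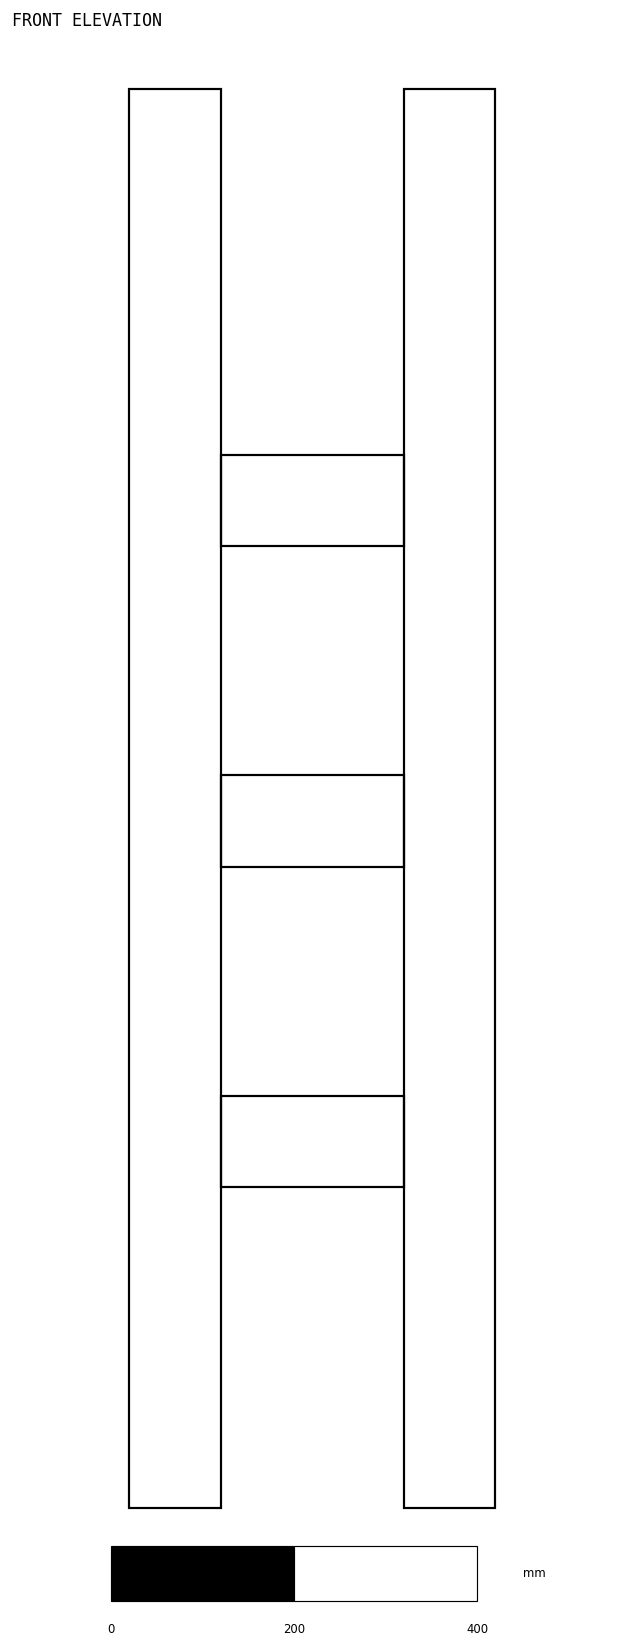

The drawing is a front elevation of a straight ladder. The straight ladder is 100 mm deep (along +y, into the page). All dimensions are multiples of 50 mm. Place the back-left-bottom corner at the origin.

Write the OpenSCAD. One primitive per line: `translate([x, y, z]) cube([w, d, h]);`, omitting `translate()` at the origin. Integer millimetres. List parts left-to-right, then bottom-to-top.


cube([100, 100, 1550]);
translate([100, 0, 350]) cube([200, 100, 100]);
translate([100, 0, 700]) cube([200, 100, 100]);
translate([100, 0, 1050]) cube([200, 100, 100]);
translate([300, 0, 0]) cube([100, 100, 1550]);


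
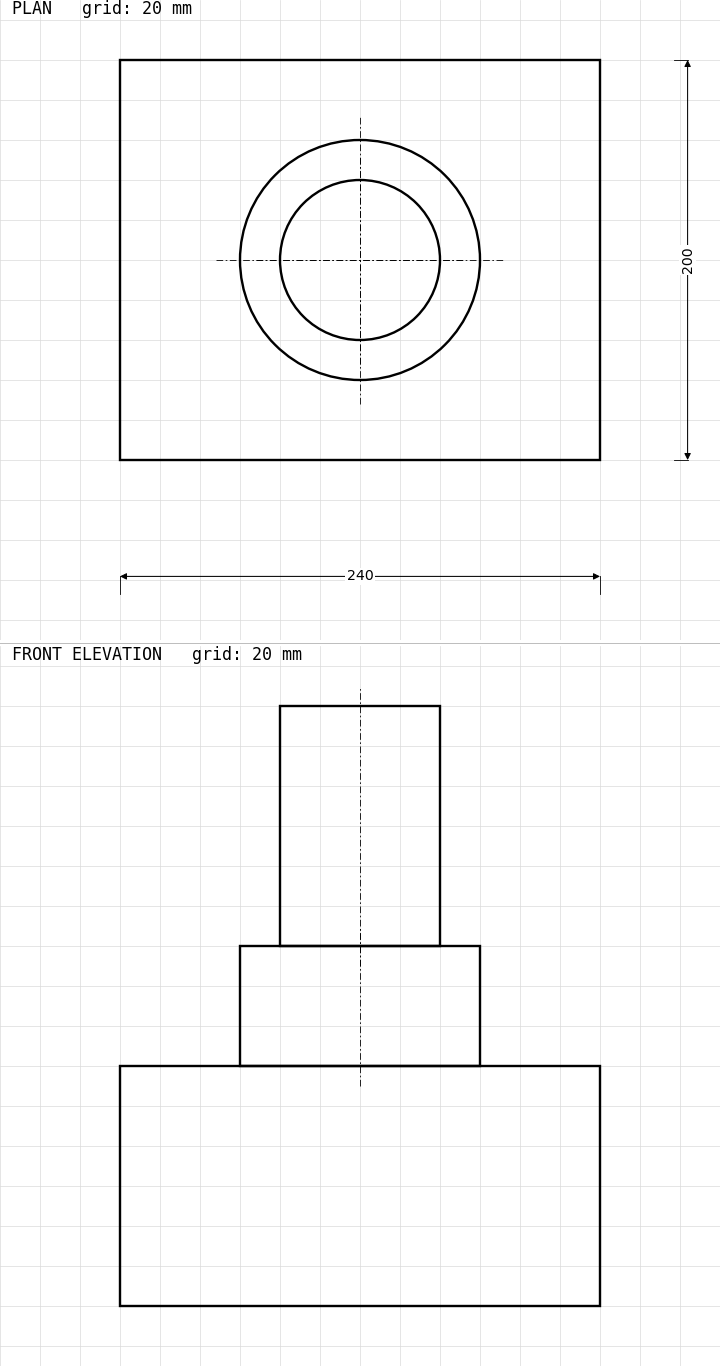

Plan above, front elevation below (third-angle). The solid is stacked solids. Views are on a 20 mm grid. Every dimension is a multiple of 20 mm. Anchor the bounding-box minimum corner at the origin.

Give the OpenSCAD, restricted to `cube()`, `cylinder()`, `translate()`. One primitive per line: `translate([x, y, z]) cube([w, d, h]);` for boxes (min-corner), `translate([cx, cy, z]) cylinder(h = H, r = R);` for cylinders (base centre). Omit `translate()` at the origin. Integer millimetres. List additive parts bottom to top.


cube([240, 200, 120]);
translate([120, 100, 120]) cylinder(h = 60, r = 60);
translate([120, 100, 180]) cylinder(h = 120, r = 40);
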